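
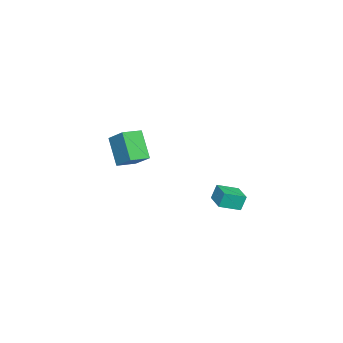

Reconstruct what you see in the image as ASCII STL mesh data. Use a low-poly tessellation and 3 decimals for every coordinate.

solid 
facet normal -0.819 0.567 -0.094
outer loop
vertex -0.737 -4.432 -0.682
vertex 0.03 -3.164 0.286
vertex 0.093 -3.536 -2.512
endloop
endfacet
facet normal -0.433 -0.716 -0.547
outer loop
vertex 1.19 -4.296 -2.386
vertex -0.737 -4.432 -0.682
vertex 0.093 -3.536 -2.512
endloop
endfacet
facet normal -0.818 0.568 -0.094
outer loop
vertex 0.093 -3.536 -2.512
vertex 0.03 -3.164 0.286
vertex 0.861 -2.269 -1.543
endloop
endfacet
facet normal 0.378 0.407 -0.832
outer loop
vertex 0.861 -2.269 -1.543
vertex 1.19 -4.296 -2.386
vertex 0.093 -3.536 -2.512
endloop
endfacet
facet normal -0.377 -0.407 0.832
outer loop
vertex -0.737 -4.432 -0.682
vertex 1.127 -3.924 0.412
vertex 0.03 -3.164 0.286
endloop
endfacet
facet normal -0.433 -0.716 -0.547
outer loop
vertex 0.359 -5.191 -0.557
vertex -0.737 -4.432 -0.682
vertex 1.19 -4.296 -2.386
endloop
endfacet
facet normal -0.377 -0.408 0.832
outer loop
vertex 0.359 -5.191 -0.557
vertex 1.127 -3.924 0.412
vertex -0.737 -4.432 -0.682
endloop
endfacet
facet normal 0.433 0.716 0.547
outer loop
vertex 0.03 -3.164 0.286
vertex 1.127 -3.924 0.412
vertex 0.861 -2.269 -1.543
endloop
endfacet
facet normal 0.377 0.407 -0.832
outer loop
vertex 1.957 -3.028 -1.418
vertex 1.19 -4.296 -2.386
vertex 0.861 -2.269 -1.543
endloop
endfacet
facet normal 0.433 0.716 0.547
outer loop
vertex 0.861 -2.269 -1.543
vertex 1.127 -3.924 0.412
vertex 1.957 -3.028 -1.418
endloop
endfacet
facet normal 0.818 -0.567 0.094
outer loop
vertex 1.957 -3.028 -1.418
vertex 0.359 -5.191 -0.557
vertex 1.19 -4.296 -2.386
endloop
endfacet
facet normal 0.818 -0.567 0.093
outer loop
vertex 1.127 -3.924 0.412
vertex 0.359 -5.191 -0.557
vertex 1.957 -3.028 -1.418
endloop
endfacet
facet normal -0.787 -0.616 0.013
outer loop
vertex 2.427 2.627 -2.278
vertex 1.609 3.662 -2.715
vertex 2.622 2.356 -3.284
endloop
endfacet
facet normal 0.588 -0.745 0.315
outer loop
vertex 3.851 3.318 -3.305
vertex 2.427 2.627 -2.278
vertex 2.622 2.356 -3.284
endloop
endfacet
facet normal -0.788 -0.616 0.012
outer loop
vertex 2.622 2.356 -3.284
vertex 1.609 3.662 -2.715
vertex 1.805 3.392 -3.722
endloop
endfacet
facet normal 0.184 -0.256 -0.949
outer loop
vertex 1.805 3.392 -3.722
vertex 3.851 3.318 -3.305
vertex 2.622 2.356 -3.284
endloop
endfacet
facet normal -0.184 0.256 0.949
outer loop
vertex 2.427 2.627 -2.278
vertex 2.838 4.624 -2.736
vertex 1.609 3.662 -2.715
endloop
endfacet
facet normal 0.588 -0.745 0.314
outer loop
vertex 3.655 3.588 -2.298
vertex 2.427 2.627 -2.278
vertex 3.851 3.318 -3.305
endloop
endfacet
facet normal -0.185 0.256 0.949
outer loop
vertex 3.655 3.588 -2.298
vertex 2.838 4.624 -2.736
vertex 2.427 2.627 -2.278
endloop
endfacet
facet normal -0.588 0.745 -0.314
outer loop
vertex 1.609 3.662 -2.715
vertex 2.838 4.624 -2.736
vertex 1.805 3.392 -3.722
endloop
endfacet
facet normal 0.184 -0.255 -0.949
outer loop
vertex 3.033 4.353 -3.742
vertex 3.851 3.318 -3.305
vertex 1.805 3.392 -3.722
endloop
endfacet
facet normal -0.588 0.745 -0.315
outer loop
vertex 1.805 3.392 -3.722
vertex 2.838 4.624 -2.736
vertex 3.033 4.353 -3.742
endloop
endfacet
facet normal 0.787 0.617 -0.012
outer loop
vertex 3.033 4.353 -3.742
vertex 3.655 3.588 -2.298
vertex 3.851 3.318 -3.305
endloop
endfacet
facet normal 0.788 0.616 -0.013
outer loop
vertex 2.838 4.624 -2.736
vertex 3.655 3.588 -2.298
vertex 3.033 4.353 -3.742
endloop
endfacet

endsolid


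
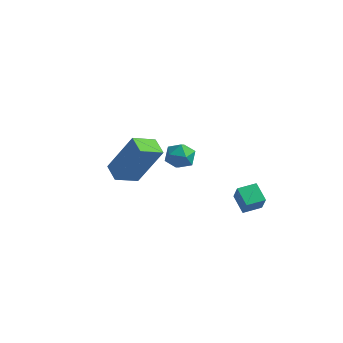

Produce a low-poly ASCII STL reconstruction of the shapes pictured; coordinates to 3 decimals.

solid 
facet normal -0.728 0.635 0.258
outer loop
vertex -3.142 -1.086 -0.029
vertex -2.524 -0.168 -0.544
vertex -4.158 -1.474 -1.941
endloop
endfacet
facet normal -0.507 -0.752 0.422
outer loop
vertex -3.496 -2.052 -2.176
vertex -3.142 -1.086 -0.029
vertex -4.158 -1.474 -1.941
endloop
endfacet
facet normal -0.728 0.635 0.258
outer loop
vertex -4.158 -1.474 -1.941
vertex -2.524 -0.168 -0.544
vertex -3.541 -0.557 -2.456
endloop
endfacet
facet normal -0.463 -0.177 -0.869
outer loop
vertex -3.541 -0.557 -2.456
vertex -3.496 -2.052 -2.176
vertex -4.158 -1.474 -1.941
endloop
endfacet
facet normal 0.462 0.176 0.869
outer loop
vertex -3.142 -1.086 -0.029
vertex -1.862 -0.746 -0.779
vertex -2.524 -0.168 -0.544
endloop
endfacet
facet normal -0.505 -0.753 0.422
outer loop
vertex -2.479 -1.663 -0.264
vertex -3.142 -1.086 -0.029
vertex -3.496 -2.052 -2.176
endloop
endfacet
facet normal 0.462 0.177 0.869
outer loop
vertex -2.479 -1.663 -0.264
vertex -1.862 -0.746 -0.779
vertex -3.142 -1.086 -0.029
endloop
endfacet
facet normal 0.506 0.752 -0.422
outer loop
vertex -2.524 -0.168 -0.544
vertex -1.862 -0.746 -0.779
vertex -3.541 -0.557 -2.456
endloop
endfacet
facet normal -0.462 -0.177 -0.869
outer loop
vertex -2.878 -1.134 -2.691
vertex -3.496 -2.052 -2.176
vertex -3.541 -0.557 -2.456
endloop
endfacet
facet normal 0.506 0.753 -0.421
outer loop
vertex -3.541 -0.557 -2.456
vertex -1.862 -0.746 -0.779
vertex -2.878 -1.134 -2.691
endloop
endfacet
facet normal 0.728 -0.635 -0.258
outer loop
vertex -2.878 -1.134 -2.691
vertex -2.479 -1.663 -0.264
vertex -3.496 -2.052 -2.176
endloop
endfacet
facet normal 0.728 -0.635 -0.258
outer loop
vertex -1.862 -0.746 -0.779
vertex -2.479 -1.663 -0.264
vertex -2.878 -1.134 -2.691
endloop
endfacet
facet normal -0.719 0.680 0.141
outer loop
vertex -0.152 -3.22 1.339
vertex -0.289 -3.494 1.962
vertex 0.18 -2.986 1.902
endloop
endfacet
facet normal -0.201 0.941 -0.273
outer loop
vertex -0.152 -3.22 1.339
vertex 0.18 -2.986 1.902
vertex 0.527 -3.084 1.309
endloop
endfacet
facet normal -0.141 0.517 -0.844
outer loop
vertex -0.152 -3.22 1.339
vertex 0.527 -3.084 1.309
vertex 0.273 -3.653 1.003
endloop
endfacet
facet normal -0.624 -0.006 -0.782
outer loop
vertex -0.152 -3.22 1.339
vertex 0.273 -3.653 1.003
vertex -0.231 -3.906 1.407
endloop
endfacet
facet normal -0.980 0.096 -0.173
outer loop
vertex -0.152 -3.22 1.339
vertex -0.231 -3.906 1.407
vertex -0.289 -3.494 1.962
endloop
endfacet
facet normal 0.412 0.907 0.091
outer loop
vertex 0.527 -3.084 1.309
vertex 0.18 -2.986 1.902
vertex 0.811 -3.274 1.913
endloop
endfacet
facet normal -0.428 0.485 0.763
outer loop
vertex 0.18 -2.986 1.902
vertex -0.289 -3.494 1.962
vertex 0.307 -3.527 2.317
endloop
endfacet
facet normal -0.850 -0.462 0.254
outer loop
vertex -0.289 -3.494 1.962
vertex -0.231 -3.906 1.407
vertex 0.053 -4.096 2.011
endloop
endfacet
facet normal -0.273 -0.625 -0.731
outer loop
vertex -0.231 -3.906 1.407
vertex 0.273 -3.653 1.003
vertex 0.4 -4.194 1.418
endloop
endfacet
facet normal 0.508 0.221 -0.832
outer loop
vertex 0.273 -3.653 1.003
vertex 0.527 -3.084 1.309
vertex 0.869 -3.686 1.358
endloop
endfacet
facet normal 0.624 0.006 0.782
outer loop
vertex 0.732 -3.96 1.981
vertex 0.811 -3.274 1.913
vertex 0.307 -3.527 2.317
endloop
endfacet
facet normal 0.141 -0.517 0.844
outer loop
vertex 0.732 -3.96 1.981
vertex 0.307 -3.527 2.317
vertex 0.053 -4.096 2.011
endloop
endfacet
facet normal 0.201 -0.941 0.273
outer loop
vertex 0.732 -3.96 1.981
vertex 0.053 -4.096 2.011
vertex 0.4 -4.194 1.418
endloop
endfacet
facet normal 0.719 -0.680 -0.141
outer loop
vertex 0.732 -3.96 1.981
vertex 0.4 -4.194 1.418
vertex 0.869 -3.686 1.358
endloop
endfacet
facet normal 0.980 -0.096 0.173
outer loop
vertex 0.732 -3.96 1.981
vertex 0.869 -3.686 1.358
vertex 0.811 -3.274 1.913
endloop
endfacet
facet normal 0.273 0.625 0.731
outer loop
vertex 0.307 -3.527 2.317
vertex 0.811 -3.274 1.913
vertex 0.18 -2.986 1.902
endloop
endfacet
facet normal -0.508 -0.221 0.832
outer loop
vertex 0.053 -4.096 2.011
vertex 0.307 -3.527 2.317
vertex -0.289 -3.494 1.962
endloop
endfacet
facet normal -0.412 -0.907 -0.091
outer loop
vertex 0.4 -4.194 1.418
vertex 0.053 -4.096 2.011
vertex -0.231 -3.906 1.407
endloop
endfacet
facet normal 0.428 -0.485 -0.763
outer loop
vertex 0.869 -3.686 1.358
vertex 0.4 -4.194 1.418
vertex 0.273 -3.653 1.003
endloop
endfacet
facet normal 0.850 0.462 -0.254
outer loop
vertex 0.811 -3.274 1.913
vertex 0.869 -3.686 1.358
vertex 0.527 -3.084 1.309
endloop
endfacet
facet normal -0.653 -0.754 -0.070
outer loop
vertex 2.167 -1.176 -2.483
vertex 1.5 -0.641 -2.026
vertex 1.86 -0.831 -3.336
endloop
endfacet
facet normal 0.689 -0.551 -0.471
outer loop
vertex 2.44 -0.159 -3.274
vertex 2.167 -1.176 -2.483
vertex 1.86 -0.831 -3.336
endloop
endfacet
facet normal -0.652 -0.755 -0.070
outer loop
vertex 1.86 -0.831 -3.336
vertex 1.5 -0.641 -2.026
vertex 1.192 -0.296 -2.879
endloop
endfacet
facet normal -0.317 0.355 -0.879
outer loop
vertex 1.192 -0.296 -2.879
vertex 2.44 -0.159 -3.274
vertex 1.86 -0.831 -3.336
endloop
endfacet
facet normal 0.318 -0.355 0.879
outer loop
vertex 2.167 -1.176 -2.483
vertex 2.08 0.031 -1.964
vertex 1.5 -0.641 -2.026
endloop
endfacet
facet normal 0.688 -0.551 -0.472
outer loop
vertex 2.748 -0.504 -2.421
vertex 2.167 -1.176 -2.483
vertex 2.44 -0.159 -3.274
endloop
endfacet
facet normal 0.317 -0.355 0.879
outer loop
vertex 2.748 -0.504 -2.421
vertex 2.08 0.031 -1.964
vertex 2.167 -1.176 -2.483
endloop
endfacet
facet normal -0.689 0.551 0.471
outer loop
vertex 1.5 -0.641 -2.026
vertex 2.08 0.031 -1.964
vertex 1.192 -0.296 -2.879
endloop
endfacet
facet normal -0.317 0.355 -0.879
outer loop
vertex 1.773 0.376 -2.817
vertex 2.44 -0.159 -3.274
vertex 1.192 -0.296 -2.879
endloop
endfacet
facet normal -0.688 0.552 0.471
outer loop
vertex 1.192 -0.296 -2.879
vertex 2.08 0.031 -1.964
vertex 1.773 0.376 -2.817
endloop
endfacet
facet normal 0.653 0.754 0.069
outer loop
vertex 1.773 0.376 -2.817
vertex 2.748 -0.504 -2.421
vertex 2.44 -0.159 -3.274
endloop
endfacet
facet normal 0.652 0.755 0.070
outer loop
vertex 2.08 0.031 -1.964
vertex 2.748 -0.504 -2.421
vertex 1.773 0.376 -2.817
endloop
endfacet

endsolid


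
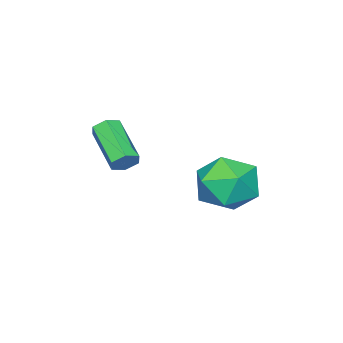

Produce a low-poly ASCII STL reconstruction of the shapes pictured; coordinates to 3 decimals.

solid 
facet normal -0.060 0.423 0.904
outer loop
vertex -1.712 -0.039 0.342
vertex -1.006 -0.885 0.785
vertex -0.534 0.114 0.349
endloop
endfacet
facet normal -0.121 0.913 0.389
outer loop
vertex -1.712 -0.039 0.342
vertex -0.534 0.114 0.349
vertex -1.17 0.435 -0.603
endloop
endfacet
facet normal -0.678 0.735 -0.020
outer loop
vertex -1.712 -0.039 0.342
vertex -1.17 0.435 -0.603
vertex -2.034 -0.366 -0.754
endloop
endfacet
facet normal -0.961 0.135 0.242
outer loop
vertex -1.712 -0.039 0.342
vertex -2.034 -0.366 -0.754
vertex -1.933 -1.182 0.103
endloop
endfacet
facet normal -0.580 -0.058 0.813
outer loop
vertex -1.712 -0.039 0.342
vertex -1.933 -1.182 0.103
vertex -1.006 -0.885 0.785
endloop
endfacet
facet normal 0.467 0.884 -0.014
outer loop
vertex -1.17 0.435 -0.603
vertex -0.534 0.114 0.349
vertex -0.127 -0.118 -0.743
endloop
endfacet
facet normal 0.566 0.090 0.820
outer loop
vertex -0.534 0.114 0.349
vertex -1.006 -0.885 0.785
vertex -0.026 -0.934 0.114
endloop
endfacet
facet normal -0.274 -0.688 0.672
outer loop
vertex -1.006 -0.885 0.785
vertex -1.933 -1.182 0.103
vertex -0.89 -1.735 -0.037
endloop
endfacet
facet normal -0.892 -0.376 -0.253
outer loop
vertex -1.933 -1.182 0.103
vertex -2.034 -0.366 -0.754
vertex -1.526 -1.414 -0.989
endloop
endfacet
facet normal -0.434 0.595 -0.677
outer loop
vertex -2.034 -0.366 -0.754
vertex -1.17 0.435 -0.603
vertex -1.054 -0.415 -1.425
endloop
endfacet
facet normal 0.961 -0.135 -0.242
outer loop
vertex -0.348 -1.261 -0.982
vertex -0.127 -0.118 -0.743
vertex -0.026 -0.934 0.114
endloop
endfacet
facet normal 0.678 -0.735 0.020
outer loop
vertex -0.348 -1.261 -0.982
vertex -0.026 -0.934 0.114
vertex -0.89 -1.735 -0.037
endloop
endfacet
facet normal 0.121 -0.913 -0.389
outer loop
vertex -0.348 -1.261 -0.982
vertex -0.89 -1.735 -0.037
vertex -1.526 -1.414 -0.989
endloop
endfacet
facet normal 0.060 -0.423 -0.904
outer loop
vertex -0.348 -1.261 -0.982
vertex -1.526 -1.414 -0.989
vertex -1.054 -0.415 -1.425
endloop
endfacet
facet normal 0.580 0.058 -0.813
outer loop
vertex -0.348 -1.261 -0.982
vertex -1.054 -0.415 -1.425
vertex -0.127 -0.118 -0.743
endloop
endfacet
facet normal 0.892 0.376 0.253
outer loop
vertex -0.026 -0.934 0.114
vertex -0.127 -0.118 -0.743
vertex -0.534 0.114 0.349
endloop
endfacet
facet normal 0.434 -0.595 0.677
outer loop
vertex -0.89 -1.735 -0.037
vertex -0.026 -0.934 0.114
vertex -1.006 -0.885 0.785
endloop
endfacet
facet normal -0.467 -0.884 0.014
outer loop
vertex -1.526 -1.414 -0.989
vertex -0.89 -1.735 -0.037
vertex -1.933 -1.182 0.103
endloop
endfacet
facet normal -0.566 -0.090 -0.820
outer loop
vertex -1.054 -0.415 -1.425
vertex -1.526 -1.414 -0.989
vertex -2.034 -0.366 -0.754
endloop
endfacet
facet normal 0.274 0.688 -0.672
outer loop
vertex -0.127 -0.118 -0.743
vertex -1.054 -0.415 -1.425
vertex -1.17 0.435 -0.603
endloop
endfacet
facet normal 0.418 0.762 -0.494
outer loop
vertex 3.09 -1.922 1.884
vertex 2.638 -1.768 1.739
vertex 2.834 -1.599 2.166
endloop
endfacet
facet normal 0.750 0.016 0.662
outer loop
vertex 3.09 -1.922 1.884
vertex 2.834 -1.599 2.166
vertex 2.375 -3.227 2.726
endloop
endfacet
facet normal 0.750 0.016 0.661
outer loop
vertex 2.375 -3.227 2.726
vertex 2.834 -1.599 2.166
vertex 2.119 -2.904 3.009
endloop
endfacet
facet normal -0.419 -0.763 0.492
outer loop
vertex 2.375 -3.227 2.726
vertex 2.119 -2.904 3.009
vertex 1.922 -3.072 2.581
endloop
endfacet
facet normal 0.416 0.764 -0.493
outer loop
vertex 2.834 -1.599 2.166
vertex 2.638 -1.768 1.739
vertex 2.381 -1.445 2.022
endloop
endfacet
facet normal -0.068 0.567 0.821
outer loop
vertex 2.834 -1.599 2.166
vertex 2.381 -1.445 2.022
vertex 2.119 -2.904 3.009
endloop
endfacet
facet normal -0.069 0.567 0.821
outer loop
vertex 2.119 -2.904 3.009
vertex 2.381 -1.445 2.022
vertex 1.666 -2.749 2.864
endloop
endfacet
facet normal -0.419 -0.763 0.492
outer loop
vertex 2.119 -2.904 3.009
vertex 1.666 -2.749 2.864
vertex 1.922 -3.072 2.581
endloop
endfacet
facet normal 0.419 0.764 -0.491
outer loop
vertex 2.381 -1.445 2.022
vertex 2.638 -1.768 1.739
vertex 2.185 -1.613 1.594
endloop
endfacet
facet normal -0.819 0.551 0.159
outer loop
vertex 2.381 -1.445 2.022
vertex 2.185 -1.613 1.594
vertex 1.666 -2.749 2.864
endloop
endfacet
facet normal -0.820 0.551 0.158
outer loop
vertex 1.666 -2.749 2.864
vertex 2.185 -1.613 1.594
vertex 1.47 -2.918 2.436
endloop
endfacet
facet normal -0.418 -0.763 0.493
outer loop
vertex 1.666 -2.749 2.864
vertex 1.47 -2.918 2.436
vertex 1.922 -3.072 2.581
endloop
endfacet
facet normal 0.419 0.763 -0.492
outer loop
vertex 2.185 -1.613 1.594
vertex 2.638 -1.768 1.739
vertex 2.441 -1.936 1.311
endloop
endfacet
facet normal -0.750 -0.015 -0.661
outer loop
vertex 2.185 -1.613 1.594
vertex 2.441 -1.936 1.311
vertex 1.47 -2.918 2.436
endloop
endfacet
facet normal -0.750 -0.017 -0.662
outer loop
vertex 1.47 -2.918 2.436
vertex 2.441 -1.936 1.311
vertex 1.726 -3.241 2.154
endloop
endfacet
facet normal -0.418 -0.762 0.494
outer loop
vertex 1.47 -2.918 2.436
vertex 1.726 -3.241 2.154
vertex 1.922 -3.072 2.581
endloop
endfacet
facet normal 0.419 0.763 -0.492
outer loop
vertex 2.441 -1.936 1.311
vertex 2.638 -1.768 1.739
vertex 2.894 -2.091 1.456
endloop
endfacet
facet normal 0.068 -0.568 -0.821
outer loop
vertex 2.441 -1.936 1.311
vertex 2.894 -2.091 1.456
vertex 1.726 -3.241 2.154
endloop
endfacet
facet normal 0.068 -0.567 -0.821
outer loop
vertex 1.726 -3.241 2.154
vertex 2.894 -2.091 1.456
vertex 2.179 -3.395 2.298
endloop
endfacet
facet normal -0.416 -0.764 0.493
outer loop
vertex 1.726 -3.241 2.154
vertex 2.179 -3.395 2.298
vertex 1.922 -3.072 2.581
endloop
endfacet
facet normal 0.418 0.763 -0.493
outer loop
vertex 2.894 -2.091 1.456
vertex 2.638 -1.768 1.739
vertex 3.09 -1.922 1.884
endloop
endfacet
facet normal 0.819 -0.551 -0.158
outer loop
vertex 2.894 -2.091 1.456
vertex 3.09 -1.922 1.884
vertex 2.179 -3.395 2.298
endloop
endfacet
facet normal 0.819 -0.551 -0.159
outer loop
vertex 2.179 -3.395 2.298
vertex 3.09 -1.922 1.884
vertex 2.375 -3.227 2.726
endloop
endfacet
facet normal -0.419 -0.764 0.491
outer loop
vertex 2.179 -3.395 2.298
vertex 2.375 -3.227 2.726
vertex 1.922 -3.072 2.581
endloop
endfacet

endsolid


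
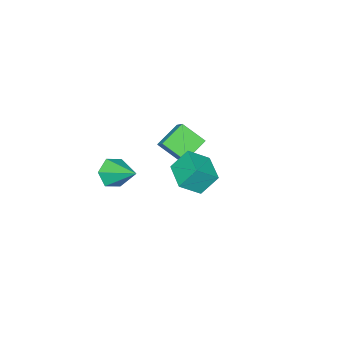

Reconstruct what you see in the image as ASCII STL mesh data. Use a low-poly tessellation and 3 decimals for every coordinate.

solid 
facet normal -0.566 -0.819 0.093
outer loop
vertex 1.239 -0.12 -0.105
vertex 0.496 0.54 1.188
vertex 0.12 0.543 -1.087
endloop
endfacet
facet normal 0.456 -0.405 -0.793
outer loop
vertex 1.224 2.14 -1.268
vertex 1.239 -0.12 -0.105
vertex 0.12 0.543 -1.087
endloop
endfacet
facet normal -0.566 -0.819 0.093
outer loop
vertex 0.12 0.543 -1.087
vertex 0.496 0.54 1.188
vertex -0.623 1.203 0.206
endloop
endfacet
facet normal -0.687 0.407 -0.602
outer loop
vertex -0.623 1.203 0.206
vertex 1.224 2.14 -1.268
vertex 0.12 0.543 -1.087
endloop
endfacet
facet normal 0.687 -0.407 0.602
outer loop
vertex 1.239 -0.12 -0.105
vertex 1.6 2.137 1.007
vertex 0.496 0.54 1.188
endloop
endfacet
facet normal 0.456 -0.405 -0.793
outer loop
vertex 2.343 1.477 -0.286
vertex 1.239 -0.12 -0.105
vertex 1.224 2.14 -1.268
endloop
endfacet
facet normal 0.687 -0.407 0.602
outer loop
vertex 2.343 1.477 -0.286
vertex 1.6 2.137 1.007
vertex 1.239 -0.12 -0.105
endloop
endfacet
facet normal -0.456 0.405 0.793
outer loop
vertex 0.496 0.54 1.188
vertex 1.6 2.137 1.007
vertex -0.623 1.203 0.206
endloop
endfacet
facet normal -0.687 0.407 -0.602
outer loop
vertex 0.481 2.8 0.025
vertex 1.224 2.14 -1.268
vertex -0.623 1.203 0.206
endloop
endfacet
facet normal -0.456 0.405 0.793
outer loop
vertex -0.623 1.203 0.206
vertex 1.6 2.137 1.007
vertex 0.481 2.8 0.025
endloop
endfacet
facet normal 0.566 0.819 -0.093
outer loop
vertex 0.481 2.8 0.025
vertex 2.343 1.477 -0.286
vertex 1.224 2.14 -1.268
endloop
endfacet
facet normal 0.566 0.819 -0.093
outer loop
vertex 1.6 2.137 1.007
vertex 2.343 1.477 -0.286
vertex 0.481 2.8 0.025
endloop
endfacet
facet normal -0.882 0.064 0.468
outer loop
vertex -4.109 -3.848 -1.481
vertex -4.612 -2.44 -2.621
vertex -4.622 -4.719 -2.33
endloop
endfacet
facet normal 0.268 -0.749 0.606
outer loop
vertex -2.948 -4.84 -3.219
vertex -4.109 -3.848 -1.481
vertex -4.622 -4.719 -2.33
endloop
endfacet
facet normal -0.881 0.064 0.468
outer loop
vertex -4.622 -4.719 -2.33
vertex -4.612 -2.44 -2.621
vertex -5.126 -3.311 -3.47
endloop
endfacet
facet normal -0.389 -0.660 -0.643
outer loop
vertex -5.126 -3.311 -3.47
vertex -2.948 -4.84 -3.219
vertex -4.622 -4.719 -2.33
endloop
endfacet
facet normal 0.389 0.660 0.643
outer loop
vertex -4.109 -3.848 -1.481
vertex -2.938 -2.561 -3.51
vertex -4.612 -2.44 -2.621
endloop
endfacet
facet normal 0.268 -0.749 0.606
outer loop
vertex -2.434 -3.969 -2.37
vertex -4.109 -3.848 -1.481
vertex -2.948 -4.84 -3.219
endloop
endfacet
facet normal 0.389 0.660 0.643
outer loop
vertex -2.434 -3.969 -2.37
vertex -2.938 -2.561 -3.51
vertex -4.109 -3.848 -1.481
endloop
endfacet
facet normal -0.268 0.749 -0.606
outer loop
vertex -4.612 -2.44 -2.621
vertex -2.938 -2.561 -3.51
vertex -5.126 -3.311 -3.47
endloop
endfacet
facet normal -0.389 -0.660 -0.643
outer loop
vertex -3.451 -3.432 -4.359
vertex -2.948 -4.84 -3.219
vertex -5.126 -3.311 -3.47
endloop
endfacet
facet normal -0.268 0.749 -0.606
outer loop
vertex -5.126 -3.311 -3.47
vertex -2.938 -2.561 -3.51
vertex -3.451 -3.432 -4.359
endloop
endfacet
facet normal 0.881 -0.064 -0.468
outer loop
vertex -3.451 -3.432 -4.359
vertex -2.434 -3.969 -2.37
vertex -2.948 -4.84 -3.219
endloop
endfacet
facet normal 0.882 -0.063 -0.468
outer loop
vertex -2.938 -2.561 -3.51
vertex -2.434 -3.969 -2.37
vertex -3.451 -3.432 -4.359
endloop
endfacet
facet normal -0.065 -0.874 -0.481
outer loop
vertex 4.556 -2.613 0.107
vertex 3.63 -2.304 -0.329
vertex 4.552 -2.097 -0.831
endloop
endfacet
facet normal 0.943 0.294 0.158
outer loop
vertex 4.556 -2.613 0.107
vertex 4.552 -2.097 -0.831
vertex 3.77 -0.416 0.709
endloop
endfacet
facet normal -0.065 -0.874 -0.481
outer loop
vertex 4.552 -2.097 -0.831
vertex 3.63 -2.304 -0.329
vertex 3.625 -1.788 -1.267
endloop
endfacet
facet normal 0.481 0.703 -0.524
outer loop
vertex 4.552 -2.097 -0.831
vertex 3.625 -1.788 -1.267
vertex 3.77 -0.416 0.709
endloop
endfacet
facet normal -0.065 -0.874 -0.481
outer loop
vertex 3.625 -1.788 -1.267
vertex 3.63 -2.304 -0.329
vertex 2.703 -1.995 -0.766
endloop
endfacet
facet normal -0.436 0.754 -0.491
outer loop
vertex 3.625 -1.788 -1.267
vertex 2.703 -1.995 -0.766
vertex 3.77 -0.416 0.709
endloop
endfacet
facet normal -0.065 -0.874 -0.481
outer loop
vertex 2.703 -1.995 -0.766
vertex 3.63 -2.304 -0.329
vertex 2.707 -2.511 0.172
endloop
endfacet
facet normal -0.891 0.396 0.221
outer loop
vertex 2.703 -1.995 -0.766
vertex 2.707 -2.511 0.172
vertex 3.77 -0.416 0.709
endloop
endfacet
facet normal -0.065 -0.874 -0.481
outer loop
vertex 2.707 -2.511 0.172
vertex 3.63 -2.304 -0.329
vertex 3.634 -2.82 0.608
endloop
endfacet
facet normal -0.429 -0.014 0.903
outer loop
vertex 2.707 -2.511 0.172
vertex 3.634 -2.82 0.608
vertex 3.77 -0.416 0.709
endloop
endfacet
facet normal -0.065 -0.874 -0.481
outer loop
vertex 3.634 -2.82 0.608
vertex 3.63 -2.304 -0.329
vertex 4.556 -2.613 0.107
endloop
endfacet
facet normal 0.488 -0.064 0.871
outer loop
vertex 3.634 -2.82 0.608
vertex 4.556 -2.613 0.107
vertex 3.77 -0.416 0.709
endloop
endfacet

endsolid


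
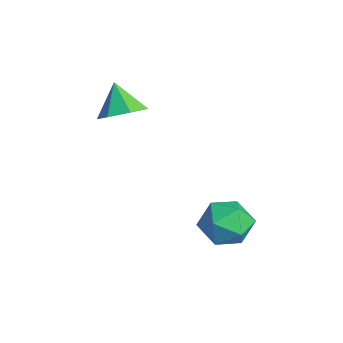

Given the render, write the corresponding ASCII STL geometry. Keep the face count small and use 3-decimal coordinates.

solid 
facet normal 0.585 0.068 -0.808
outer loop
vertex 0.983 -0.703 3.87
vertex 0.658 -1.255 3.588
vertex 0.497 -0.576 3.529
endloop
endfacet
facet normal -0.197 0.793 0.576
outer loop
vertex 0.983 -0.703 3.87
vertex 0.497 -0.576 3.529
vertex 0.062 -1.325 4.412
endloop
endfacet
facet normal 0.585 0.069 -0.808
outer loop
vertex 0.497 -0.576 3.529
vertex 0.658 -1.255 3.588
vertex 0.132 -0.961 3.232
endloop
endfacet
facet normal -0.772 0.619 0.145
outer loop
vertex 0.497 -0.576 3.529
vertex 0.132 -0.961 3.232
vertex 0.062 -1.325 4.412
endloop
endfacet
facet normal 0.585 0.069 -0.808
outer loop
vertex 0.132 -0.961 3.232
vertex 0.658 -1.255 3.588
vertex 0.163 -1.567 3.203
endloop
endfacet
facet normal -0.996 -0.047 -0.074
outer loop
vertex 0.132 -0.961 3.232
vertex 0.163 -1.567 3.203
vertex 0.062 -1.325 4.412
endloop
endfacet
facet normal 0.585 0.070 -0.808
outer loop
vertex 0.163 -1.567 3.203
vertex 0.658 -1.255 3.588
vertex 0.568 -1.938 3.464
endloop
endfacet
facet normal -0.702 -0.708 0.083
outer loop
vertex 0.163 -1.567 3.203
vertex 0.568 -1.938 3.464
vertex 0.062 -1.325 4.412
endloop
endfacet
facet normal 0.585 0.070 -0.808
outer loop
vertex 0.568 -1.938 3.464
vertex 0.658 -1.255 3.588
vertex 1.04 -1.794 3.818
endloop
endfacet
facet normal -0.111 -0.860 0.497
outer loop
vertex 0.568 -1.938 3.464
vertex 1.04 -1.794 3.818
vertex 0.062 -1.325 4.412
endloop
endfacet
facet normal 0.585 0.069 -0.808
outer loop
vertex 1.04 -1.794 3.818
vertex 0.658 -1.255 3.588
vertex 1.225 -1.245 3.999
endloop
endfacet
facet normal 0.331 -0.394 0.857
outer loop
vertex 1.04 -1.794 3.818
vertex 1.225 -1.245 3.999
vertex 0.062 -1.325 4.412
endloop
endfacet
facet normal 0.585 0.069 -0.808
outer loop
vertex 1.225 -1.245 3.999
vertex 0.658 -1.255 3.588
vertex 0.983 -0.703 3.87
endloop
endfacet
facet normal 0.293 0.343 0.892
outer loop
vertex 1.225 -1.245 3.999
vertex 0.983 -0.703 3.87
vertex 0.062 -1.325 4.412
endloop
endfacet
facet normal -0.305 0.216 0.928
outer loop
vertex 2.892 1.05 1.227
vertex 3.017 0.302 1.442
vertex 3.596 0.833 1.509
endloop
endfacet
facet normal -0.007 0.785 0.620
outer loop
vertex 2.892 1.05 1.227
vertex 3.596 0.833 1.509
vertex 3.552 1.321 0.891
endloop
endfacet
facet normal -0.370 0.929 0.022
outer loop
vertex 2.892 1.05 1.227
vertex 3.552 1.321 0.891
vertex 2.946 1.09 0.441
endloop
endfacet
facet normal -0.893 0.448 -0.039
outer loop
vertex 2.892 1.05 1.227
vertex 2.946 1.09 0.441
vertex 2.615 0.46 0.782
endloop
endfacet
facet normal -0.853 0.007 0.521
outer loop
vertex 2.892 1.05 1.227
vertex 2.615 0.46 0.782
vertex 3.017 0.302 1.442
endloop
endfacet
facet normal 0.661 0.611 0.436
outer loop
vertex 3.552 1.321 0.891
vertex 3.596 0.833 1.509
vertex 4.085 0.74 0.898
endloop
endfacet
facet normal 0.176 -0.310 0.934
outer loop
vertex 3.596 0.833 1.509
vertex 3.017 0.302 1.442
vertex 3.754 0.11 1.239
endloop
endfacet
facet normal -0.710 -0.648 0.277
outer loop
vertex 3.017 0.302 1.442
vertex 2.615 0.46 0.782
vertex 3.148 -0.121 0.789
endloop
endfacet
facet normal -0.774 0.066 -0.630
outer loop
vertex 2.615 0.46 0.782
vertex 2.946 1.09 0.441
vertex 3.104 0.367 0.171
endloop
endfacet
facet normal 0.073 0.844 -0.532
outer loop
vertex 2.946 1.09 0.441
vertex 3.552 1.321 0.891
vertex 3.683 0.898 0.238
endloop
endfacet
facet normal 0.893 -0.448 0.039
outer loop
vertex 3.808 0.15 0.453
vertex 4.085 0.74 0.898
vertex 3.754 0.11 1.239
endloop
endfacet
facet normal 0.370 -0.929 -0.022
outer loop
vertex 3.808 0.15 0.453
vertex 3.754 0.11 1.239
vertex 3.148 -0.121 0.789
endloop
endfacet
facet normal 0.007 -0.785 -0.620
outer loop
vertex 3.808 0.15 0.453
vertex 3.148 -0.121 0.789
vertex 3.104 0.367 0.171
endloop
endfacet
facet normal 0.305 -0.216 -0.928
outer loop
vertex 3.808 0.15 0.453
vertex 3.104 0.367 0.171
vertex 3.683 0.898 0.238
endloop
endfacet
facet normal 0.853 -0.007 -0.521
outer loop
vertex 3.808 0.15 0.453
vertex 3.683 0.898 0.238
vertex 4.085 0.74 0.898
endloop
endfacet
facet normal 0.774 -0.066 0.630
outer loop
vertex 3.754 0.11 1.239
vertex 4.085 0.74 0.898
vertex 3.596 0.833 1.509
endloop
endfacet
facet normal -0.073 -0.844 0.532
outer loop
vertex 3.148 -0.121 0.789
vertex 3.754 0.11 1.239
vertex 3.017 0.302 1.442
endloop
endfacet
facet normal -0.661 -0.611 -0.436
outer loop
vertex 3.104 0.367 0.171
vertex 3.148 -0.121 0.789
vertex 2.615 0.46 0.782
endloop
endfacet
facet normal -0.176 0.310 -0.934
outer loop
vertex 3.683 0.898 0.238
vertex 3.104 0.367 0.171
vertex 2.946 1.09 0.441
endloop
endfacet
facet normal 0.710 0.648 -0.277
outer loop
vertex 4.085 0.74 0.898
vertex 3.683 0.898 0.238
vertex 3.552 1.321 0.891
endloop
endfacet

endsolid


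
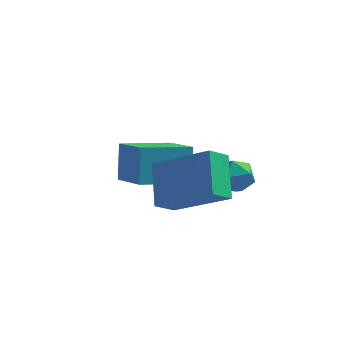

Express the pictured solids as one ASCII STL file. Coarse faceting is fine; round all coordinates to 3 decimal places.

solid 
facet normal -0.621 0.084 0.780
outer loop
vertex 1.914 0.328 -0.931
vertex 1.725 -0.346 -1.009
vertex 2.269 -0.178 -0.594
endloop
endfacet
facet normal -0.062 0.523 0.850
outer loop
vertex 1.914 0.328 -0.931
vertex 2.269 -0.178 -0.594
vertex 2.618 0.354 -0.896
endloop
endfacet
facet normal -0.050 0.957 0.285
outer loop
vertex 1.914 0.328 -0.931
vertex 2.618 0.354 -0.896
vertex 2.289 0.516 -1.498
endloop
endfacet
facet normal -0.600 0.789 -0.135
outer loop
vertex 1.914 0.328 -0.931
vertex 2.289 0.516 -1.498
vertex 1.737 0.084 -1.568
endloop
endfacet
facet normal -0.954 0.248 0.170
outer loop
vertex 1.914 0.328 -0.931
vertex 1.737 0.084 -1.568
vertex 1.725 -0.346 -1.009
endloop
endfacet
facet normal 0.532 0.127 0.837
outer loop
vertex 2.618 0.354 -0.896
vertex 2.269 -0.178 -0.594
vertex 2.863 -0.304 -0.952
endloop
endfacet
facet normal -0.372 -0.582 0.723
outer loop
vertex 2.269 -0.178 -0.594
vertex 1.725 -0.346 -1.009
vertex 2.311 -0.736 -1.022
endloop
endfacet
facet normal -0.911 -0.317 -0.263
outer loop
vertex 1.725 -0.346 -1.009
vertex 1.737 0.084 -1.568
vertex 1.982 -0.574 -1.624
endloop
endfacet
facet normal -0.339 0.556 -0.759
outer loop
vertex 1.737 0.084 -1.568
vertex 2.289 0.516 -1.498
vertex 2.331 -0.042 -1.926
endloop
endfacet
facet normal 0.551 0.831 -0.078
outer loop
vertex 2.289 0.516 -1.498
vertex 2.618 0.354 -0.896
vertex 2.875 0.126 -1.511
endloop
endfacet
facet normal 0.600 -0.789 0.135
outer loop
vertex 2.686 -0.548 -1.589
vertex 2.863 -0.304 -0.952
vertex 2.311 -0.736 -1.022
endloop
endfacet
facet normal 0.050 -0.957 -0.285
outer loop
vertex 2.686 -0.548 -1.589
vertex 2.311 -0.736 -1.022
vertex 1.982 -0.574 -1.624
endloop
endfacet
facet normal 0.062 -0.523 -0.850
outer loop
vertex 2.686 -0.548 -1.589
vertex 1.982 -0.574 -1.624
vertex 2.331 -0.042 -1.926
endloop
endfacet
facet normal 0.621 -0.084 -0.780
outer loop
vertex 2.686 -0.548 -1.589
vertex 2.331 -0.042 -1.926
vertex 2.875 0.126 -1.511
endloop
endfacet
facet normal 0.954 -0.248 -0.170
outer loop
vertex 2.686 -0.548 -1.589
vertex 2.875 0.126 -1.511
vertex 2.863 -0.304 -0.952
endloop
endfacet
facet normal 0.339 -0.556 0.759
outer loop
vertex 2.311 -0.736 -1.022
vertex 2.863 -0.304 -0.952
vertex 2.269 -0.178 -0.594
endloop
endfacet
facet normal -0.551 -0.831 0.078
outer loop
vertex 1.982 -0.574 -1.624
vertex 2.311 -0.736 -1.022
vertex 1.725 -0.346 -1.009
endloop
endfacet
facet normal -0.532 -0.127 -0.837
outer loop
vertex 2.331 -0.042 -1.926
vertex 1.982 -0.574 -1.624
vertex 1.737 0.084 -1.568
endloop
endfacet
facet normal 0.372 0.582 -0.723
outer loop
vertex 2.875 0.126 -1.511
vertex 2.331 -0.042 -1.926
vertex 2.289 0.516 -1.498
endloop
endfacet
facet normal 0.911 0.317 0.263
outer loop
vertex 2.863 -0.304 -0.952
vertex 2.875 0.126 -1.511
vertex 2.618 0.354 -0.896
endloop
endfacet
facet normal -0.877 0.139 -0.461
outer loop
vertex 0.797 -2.663 -1.482
vertex 0.348 -1.654 -0.325
vertex 1.137 -1.999 -1.929
endloop
endfacet
facet normal 0.281 -0.631 -0.724
outer loop
vertex 2.952 -2.286 -0.975
vertex 0.797 -2.663 -1.482
vertex 1.137 -1.999 -1.929
endloop
endfacet
facet normal -0.876 0.140 -0.461
outer loop
vertex 1.137 -1.999 -1.929
vertex 0.348 -1.654 -0.325
vertex 0.689 -0.99 -0.772
endloop
endfacet
facet normal 0.391 0.763 -0.514
outer loop
vertex 0.689 -0.99 -0.772
vertex 2.952 -2.286 -0.975
vertex 1.137 -1.999 -1.929
endloop
endfacet
facet normal -0.391 -0.763 0.514
outer loop
vertex 0.797 -2.663 -1.482
vertex 2.163 -1.941 0.629
vertex 0.348 -1.654 -0.325
endloop
endfacet
facet normal 0.281 -0.631 -0.723
outer loop
vertex 2.611 -2.95 -0.528
vertex 0.797 -2.663 -1.482
vertex 2.952 -2.286 -0.975
endloop
endfacet
facet normal -0.391 -0.763 0.514
outer loop
vertex 2.611 -2.95 -0.528
vertex 2.163 -1.941 0.629
vertex 0.797 -2.663 -1.482
endloop
endfacet
facet normal -0.280 0.631 0.723
outer loop
vertex 0.348 -1.654 -0.325
vertex 2.163 -1.941 0.629
vertex 0.689 -0.99 -0.772
endloop
endfacet
facet normal 0.391 0.763 -0.514
outer loop
vertex 2.503 -1.277 0.182
vertex 2.952 -2.286 -0.975
vertex 0.689 -0.99 -0.772
endloop
endfacet
facet normal -0.281 0.631 0.723
outer loop
vertex 0.689 -0.99 -0.772
vertex 2.163 -1.941 0.629
vertex 2.503 -1.277 0.182
endloop
endfacet
facet normal 0.876 -0.139 0.461
outer loop
vertex 2.503 -1.277 0.182
vertex 2.611 -2.95 -0.528
vertex 2.952 -2.286 -0.975
endloop
endfacet
facet normal 0.877 -0.139 0.461
outer loop
vertex 2.163 -1.941 0.629
vertex 2.611 -2.95 -0.528
vertex 2.503 -1.277 0.182
endloop
endfacet
facet normal -0.718 -0.675 0.170
outer loop
vertex -0.54 -0.267 -0.502
vertex -1.642 0.782 -0.996
vertex -0.406 -0.735 -1.793
endloop
endfacet
facet normal 0.689 -0.656 0.309
outer loop
vertex 0.822 0.418 -2.084
vertex -0.54 -0.267 -0.502
vertex -0.406 -0.735 -1.793
endloop
endfacet
facet normal -0.718 -0.675 0.170
outer loop
vertex -0.406 -0.735 -1.793
vertex -1.642 0.782 -0.996
vertex -1.508 0.314 -2.287
endloop
endfacet
facet normal 0.097 -0.339 -0.936
outer loop
vertex -1.508 0.314 -2.287
vertex 0.822 0.418 -2.084
vertex -0.406 -0.735 -1.793
endloop
endfacet
facet normal -0.097 0.339 0.936
outer loop
vertex -0.54 -0.267 -0.502
vertex -0.414 1.935 -1.287
vertex -1.642 0.782 -0.996
endloop
endfacet
facet normal 0.689 -0.656 0.309
outer loop
vertex 0.688 0.886 -0.793
vertex -0.54 -0.267 -0.502
vertex 0.822 0.418 -2.084
endloop
endfacet
facet normal -0.097 0.339 0.936
outer loop
vertex 0.688 0.886 -0.793
vertex -0.414 1.935 -1.287
vertex -0.54 -0.267 -0.502
endloop
endfacet
facet normal -0.689 0.656 -0.309
outer loop
vertex -1.642 0.782 -0.996
vertex -0.414 1.935 -1.287
vertex -1.508 0.314 -2.287
endloop
endfacet
facet normal 0.097 -0.339 -0.936
outer loop
vertex -0.28 1.467 -2.578
vertex 0.822 0.418 -2.084
vertex -1.508 0.314 -2.287
endloop
endfacet
facet normal -0.689 0.656 -0.309
outer loop
vertex -1.508 0.314 -2.287
vertex -0.414 1.935 -1.287
vertex -0.28 1.467 -2.578
endloop
endfacet
facet normal 0.718 0.675 -0.170
outer loop
vertex -0.28 1.467 -2.578
vertex 0.688 0.886 -0.793
vertex 0.822 0.418 -2.084
endloop
endfacet
facet normal 0.718 0.675 -0.170
outer loop
vertex -0.414 1.935 -1.287
vertex 0.688 0.886 -0.793
vertex -0.28 1.467 -2.578
endloop
endfacet

endsolid


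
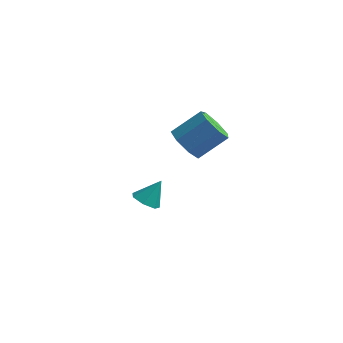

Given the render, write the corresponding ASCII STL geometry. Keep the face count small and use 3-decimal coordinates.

solid 
facet normal -0.631 -0.476 -0.612
outer loop
vertex 3.095 1.832 0.57
vertex 2.459 2.155 0.974
vertex 2.86 2.457 0.326
endloop
endfacet
facet normal 0.701 -0.015 -0.713
outer loop
vertex 3.095 1.832 0.57
vertex 2.86 2.457 0.326
vertex 4.036 2.541 1.481
endloop
endfacet
facet normal 0.701 -0.015 -0.713
outer loop
vertex 4.036 2.541 1.481
vertex 2.86 2.457 0.326
vertex 3.801 3.167 1.237
endloop
endfacet
facet normal 0.633 0.476 0.611
outer loop
vertex 4.036 2.541 1.481
vertex 3.801 3.167 1.237
vertex 3.401 2.865 1.886
endloop
endfacet
facet normal -0.631 -0.476 -0.612
outer loop
vertex 2.86 2.457 0.326
vertex 2.459 2.155 0.974
vertex 2.323 2.855 0.57
endloop
endfacet
facet normal 0.179 0.678 -0.713
outer loop
vertex 2.86 2.457 0.326
vertex 2.323 2.855 0.57
vertex 3.801 3.167 1.237
endloop
endfacet
facet normal 0.179 0.678 -0.713
outer loop
vertex 3.801 3.167 1.237
vertex 2.323 2.855 0.57
vertex 3.264 3.565 1.481
endloop
endfacet
facet normal 0.631 0.477 0.611
outer loop
vertex 3.801 3.167 1.237
vertex 3.264 3.565 1.481
vertex 3.401 2.865 1.886
endloop
endfacet
facet normal -0.632 -0.476 -0.612
outer loop
vertex 2.323 2.855 0.57
vertex 2.459 2.155 0.974
vertex 1.889 2.726 1.119
endloop
endfacet
facet normal -0.479 0.860 -0.176
outer loop
vertex 2.323 2.855 0.57
vertex 1.889 2.726 1.119
vertex 3.264 3.565 1.481
endloop
endfacet
facet normal -0.479 0.860 -0.176
outer loop
vertex 3.264 3.565 1.481
vertex 1.889 2.726 1.119
vertex 2.83 3.436 2.03
endloop
endfacet
facet normal 0.631 0.477 0.611
outer loop
vertex 3.264 3.565 1.481
vertex 2.83 3.436 2.03
vertex 3.401 2.865 1.886
endloop
endfacet
facet normal -0.632 -0.476 -0.612
outer loop
vertex 1.889 2.726 1.119
vertex 2.459 2.155 0.974
vertex 1.884 2.167 1.559
endloop
endfacet
facet normal -0.775 0.395 0.493
outer loop
vertex 1.889 2.726 1.119
vertex 1.884 2.167 1.559
vertex 2.83 3.436 2.03
endloop
endfacet
facet normal -0.775 0.394 0.494
outer loop
vertex 2.83 3.436 2.03
vertex 1.884 2.167 1.559
vertex 2.826 2.877 2.47
endloop
endfacet
facet normal 0.631 0.477 0.612
outer loop
vertex 2.83 3.436 2.03
vertex 2.826 2.877 2.47
vertex 3.401 2.865 1.886
endloop
endfacet
facet normal -0.632 -0.477 -0.611
outer loop
vertex 1.884 2.167 1.559
vertex 2.459 2.155 0.974
vertex 2.313 1.599 1.559
endloop
endfacet
facet normal -0.488 -0.368 0.791
outer loop
vertex 1.884 2.167 1.559
vertex 2.313 1.599 1.559
vertex 2.826 2.877 2.47
endloop
endfacet
facet normal -0.488 -0.368 0.791
outer loop
vertex 2.826 2.877 2.47
vertex 2.313 1.599 1.559
vertex 3.254 2.309 2.47
endloop
endfacet
facet normal 0.632 0.476 0.612
outer loop
vertex 2.826 2.877 2.47
vertex 3.254 2.309 2.47
vertex 3.401 2.865 1.886
endloop
endfacet
facet normal -0.632 -0.477 -0.611
outer loop
vertex 2.313 1.599 1.559
vertex 2.459 2.155 0.974
vertex 2.851 1.45 1.119
endloop
endfacet
facet normal 0.167 -0.854 0.493
outer loop
vertex 2.313 1.599 1.559
vertex 2.851 1.45 1.119
vertex 3.254 2.309 2.47
endloop
endfacet
facet normal 0.165 -0.854 0.494
outer loop
vertex 3.254 2.309 2.47
vertex 2.851 1.45 1.119
vertex 3.793 2.159 2.03
endloop
endfacet
facet normal 0.632 0.476 0.612
outer loop
vertex 3.254 2.309 2.47
vertex 3.793 2.159 2.03
vertex 3.401 2.865 1.886
endloop
endfacet
facet normal -0.631 -0.477 -0.612
outer loop
vertex 2.851 1.45 1.119
vertex 2.459 2.155 0.974
vertex 3.095 1.832 0.57
endloop
endfacet
facet normal 0.695 -0.697 -0.176
outer loop
vertex 2.851 1.45 1.119
vertex 3.095 1.832 0.57
vertex 3.793 2.159 2.03
endloop
endfacet
facet normal 0.696 -0.696 -0.177
outer loop
vertex 3.793 2.159 2.03
vertex 3.095 1.832 0.57
vertex 4.036 2.541 1.481
endloop
endfacet
facet normal 0.633 0.476 0.611
outer loop
vertex 3.793 2.159 2.03
vertex 4.036 2.541 1.481
vertex 3.401 2.865 1.886
endloop
endfacet
facet normal -0.390 -0.453 -0.802
outer loop
vertex 0.968 2.828 -3.625
vertex 0.437 3.2 -3.577
vertex 0.985 3.315 -3.908
endloop
endfacet
facet normal 0.998 0.002 0.063
outer loop
vertex 0.968 2.828 -3.625
vertex 0.985 3.315 -3.908
vertex 0.903 3.74 -2.623
endloop
endfacet
facet normal -0.390 -0.453 -0.802
outer loop
vertex 0.985 3.315 -3.908
vertex 0.437 3.2 -3.577
vertex 0.589 3.716 -3.942
endloop
endfacet
facet normal 0.707 0.683 -0.181
outer loop
vertex 0.985 3.315 -3.908
vertex 0.589 3.716 -3.942
vertex 0.903 3.74 -2.623
endloop
endfacet
facet normal -0.390 -0.453 -0.802
outer loop
vertex 0.589 3.716 -3.942
vertex 0.437 3.2 -3.577
vertex 0.079 3.728 -3.701
endloop
endfacet
facet normal 0.013 1.000 -0.021
outer loop
vertex 0.589 3.716 -3.942
vertex 0.079 3.728 -3.701
vertex 0.903 3.74 -2.623
endloop
endfacet
facet normal -0.391 -0.453 -0.801
outer loop
vertex 0.079 3.728 -3.701
vertex 0.437 3.2 -3.577
vertex -0.161 3.343 -3.366
endloop
endfacet
facet normal -0.560 0.714 0.420
outer loop
vertex 0.079 3.728 -3.701
vertex -0.161 3.343 -3.366
vertex 0.903 3.74 -2.623
endloop
endfacet
facet normal -0.391 -0.453 -0.801
outer loop
vertex -0.161 3.343 -3.366
vertex 0.437 3.2 -3.577
vertex 0.05 2.85 -3.19
endloop
endfacet
facet normal -0.582 0.041 0.812
outer loop
vertex -0.161 3.343 -3.366
vertex 0.05 2.85 -3.19
vertex 0.903 3.74 -2.623
endloop
endfacet
facet normal -0.391 -0.454 -0.801
outer loop
vertex 0.05 2.85 -3.19
vertex 0.437 3.2 -3.577
vertex 0.552 2.621 -3.305
endloop
endfacet
facet normal -0.037 -0.512 0.858
outer loop
vertex 0.05 2.85 -3.19
vertex 0.552 2.621 -3.305
vertex 0.903 3.74 -2.623
endloop
endfacet
facet normal -0.390 -0.454 -0.801
outer loop
vertex 0.552 2.621 -3.305
vertex 0.437 3.2 -3.577
vertex 0.968 2.828 -3.625
endloop
endfacet
facet normal 0.667 -0.529 0.525
outer loop
vertex 0.552 2.621 -3.305
vertex 0.968 2.828 -3.625
vertex 0.903 3.74 -2.623
endloop
endfacet

endsolid


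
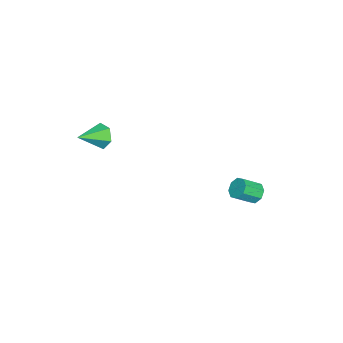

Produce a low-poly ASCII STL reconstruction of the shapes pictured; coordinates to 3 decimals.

solid 
facet normal -0.743 0.564 -0.361
outer loop
vertex 3.714 -2.344 3.003
vertex 3.325 -2.539 3.499
vertex 3.701 -2.001 3.566
endloop
endfacet
facet normal 0.914 0.355 -0.195
outer loop
vertex 3.714 -2.344 3.003
vertex 3.701 -2.001 3.566
vertex 4.275 -3.261 3.961
endloop
endfacet
facet normal -0.742 0.564 -0.362
outer loop
vertex 3.701 -2.001 3.566
vertex 3.325 -2.539 3.499
vertex 3.311 -2.196 4.062
endloop
endfacet
facet normal 0.592 0.474 0.652
outer loop
vertex 3.701 -2.001 3.566
vertex 3.311 -2.196 4.062
vertex 4.275 -3.261 3.961
endloop
endfacet
facet normal -0.743 0.563 -0.362
outer loop
vertex 3.311 -2.196 4.062
vertex 3.325 -2.539 3.499
vertex 2.936 -2.734 3.995
endloop
endfacet
facet normal -0.018 -0.111 0.994
outer loop
vertex 3.311 -2.196 4.062
vertex 2.936 -2.734 3.995
vertex 4.275 -3.261 3.961
endloop
endfacet
facet normal -0.743 0.564 -0.361
outer loop
vertex 2.936 -2.734 3.995
vertex 3.325 -2.539 3.499
vertex 2.949 -3.077 3.432
endloop
endfacet
facet normal -0.309 -0.815 0.490
outer loop
vertex 2.936 -2.734 3.995
vertex 2.949 -3.077 3.432
vertex 4.275 -3.261 3.961
endloop
endfacet
facet normal -0.743 0.564 -0.361
outer loop
vertex 2.949 -3.077 3.432
vertex 3.325 -2.539 3.499
vertex 3.338 -2.883 2.935
endloop
endfacet
facet normal 0.012 -0.935 -0.355
outer loop
vertex 2.949 -3.077 3.432
vertex 3.338 -2.883 2.935
vertex 4.275 -3.261 3.961
endloop
endfacet
facet normal -0.743 0.564 -0.361
outer loop
vertex 3.338 -2.883 2.935
vertex 3.325 -2.539 3.499
vertex 3.714 -2.344 3.003
endloop
endfacet
facet normal 0.625 -0.348 -0.699
outer loop
vertex 3.338 -2.883 2.935
vertex 3.714 -2.344 3.003
vertex 4.275 -3.261 3.961
endloop
endfacet
facet normal -0.506 0.640 -0.578
outer loop
vertex -0.964 2.704 -3.074
vertex -1.223 2.916 -2.612
vertex -0.745 3.037 -2.897
endloop
endfacet
facet normal 0.701 -0.085 -0.708
outer loop
vertex -0.964 2.704 -3.074
vertex -0.745 3.037 -2.897
vertex -0.417 2.013 -2.449
endloop
endfacet
facet normal 0.701 -0.085 -0.708
outer loop
vertex -0.417 2.013 -2.449
vertex -0.745 3.037 -2.897
vertex -0.198 2.346 -2.272
endloop
endfacet
facet normal 0.506 -0.640 0.578
outer loop
vertex -0.417 2.013 -2.449
vertex -0.198 2.346 -2.272
vertex -0.677 2.224 -1.988
endloop
endfacet
facet normal -0.506 0.640 -0.578
outer loop
vertex -0.745 3.037 -2.897
vertex -1.223 2.916 -2.612
vertex -0.806 3.299 -2.553
endloop
endfacet
facet normal 0.851 0.480 -0.214
outer loop
vertex -0.745 3.037 -2.897
vertex -0.806 3.299 -2.553
vertex -0.198 2.346 -2.272
endloop
endfacet
facet normal 0.851 0.479 -0.215
outer loop
vertex -0.198 2.346 -2.272
vertex -0.806 3.299 -2.553
vertex -0.259 2.608 -1.929
endloop
endfacet
facet normal 0.506 -0.640 0.579
outer loop
vertex -0.198 2.346 -2.272
vertex -0.259 2.608 -1.929
vertex -0.677 2.224 -1.988
endloop
endfacet
facet normal -0.506 0.640 -0.578
outer loop
vertex -0.806 3.299 -2.553
vertex -1.223 2.916 -2.612
vertex -1.112 3.336 -2.244
endloop
endfacet
facet normal 0.502 0.764 0.406
outer loop
vertex -0.806 3.299 -2.553
vertex -1.112 3.336 -2.244
vertex -0.259 2.608 -1.929
endloop
endfacet
facet normal 0.502 0.764 0.406
outer loop
vertex -0.259 2.608 -1.929
vertex -1.112 3.336 -2.244
vertex -0.565 2.645 -1.62
endloop
endfacet
facet normal 0.506 -0.640 0.578
outer loop
vertex -0.259 2.608 -1.929
vertex -0.565 2.645 -1.62
vertex -0.677 2.224 -1.988
endloop
endfacet
facet normal -0.506 0.640 -0.578
outer loop
vertex -1.112 3.336 -2.244
vertex -1.223 2.916 -2.612
vertex -1.483 3.127 -2.151
endloop
endfacet
facet normal -0.141 0.600 0.788
outer loop
vertex -1.112 3.336 -2.244
vertex -1.483 3.127 -2.151
vertex -0.565 2.645 -1.62
endloop
endfacet
facet normal -0.139 0.601 0.787
outer loop
vertex -0.565 2.645 -1.62
vertex -1.483 3.127 -2.151
vertex -0.936 2.436 -1.526
endloop
endfacet
facet normal 0.507 -0.640 0.578
outer loop
vertex -0.565 2.645 -1.62
vertex -0.936 2.436 -1.526
vertex -0.677 2.224 -1.988
endloop
endfacet
facet normal -0.506 0.640 -0.578
outer loop
vertex -1.483 3.127 -2.151
vertex -1.223 2.916 -2.612
vertex -1.702 2.794 -2.328
endloop
endfacet
facet normal -0.701 0.085 0.708
outer loop
vertex -1.483 3.127 -2.151
vertex -1.702 2.794 -2.328
vertex -0.936 2.436 -1.526
endloop
endfacet
facet normal -0.701 0.085 0.708
outer loop
vertex -0.936 2.436 -1.526
vertex -1.702 2.794 -2.328
vertex -1.155 2.103 -1.703
endloop
endfacet
facet normal 0.506 -0.640 0.578
outer loop
vertex -0.936 2.436 -1.526
vertex -1.155 2.103 -1.703
vertex -0.677 2.224 -1.988
endloop
endfacet
facet normal -0.506 0.640 -0.579
outer loop
vertex -1.702 2.794 -2.328
vertex -1.223 2.916 -2.612
vertex -1.641 2.532 -2.671
endloop
endfacet
facet normal -0.851 -0.479 0.215
outer loop
vertex -1.702 2.794 -2.328
vertex -1.641 2.532 -2.671
vertex -1.155 2.103 -1.703
endloop
endfacet
facet normal -0.851 -0.480 0.215
outer loop
vertex -1.155 2.103 -1.703
vertex -1.641 2.532 -2.671
vertex -1.094 1.841 -2.047
endloop
endfacet
facet normal 0.506 -0.640 0.578
outer loop
vertex -1.155 2.103 -1.703
vertex -1.094 1.841 -2.047
vertex -0.677 2.224 -1.988
endloop
endfacet
facet normal -0.506 0.640 -0.578
outer loop
vertex -1.641 2.532 -2.671
vertex -1.223 2.916 -2.612
vertex -1.335 2.495 -2.98
endloop
endfacet
facet normal -0.502 -0.764 -0.406
outer loop
vertex -1.641 2.532 -2.671
vertex -1.335 2.495 -2.98
vertex -1.094 1.841 -2.047
endloop
endfacet
facet normal -0.502 -0.764 -0.406
outer loop
vertex -1.094 1.841 -2.047
vertex -1.335 2.495 -2.98
vertex -0.788 1.804 -2.356
endloop
endfacet
facet normal 0.506 -0.640 0.578
outer loop
vertex -1.094 1.841 -2.047
vertex -0.788 1.804 -2.356
vertex -0.677 2.224 -1.988
endloop
endfacet
facet normal -0.507 0.640 -0.578
outer loop
vertex -1.335 2.495 -2.98
vertex -1.223 2.916 -2.612
vertex -0.964 2.704 -3.074
endloop
endfacet
facet normal 0.139 -0.601 -0.787
outer loop
vertex -1.335 2.495 -2.98
vertex -0.964 2.704 -3.074
vertex -0.788 1.804 -2.356
endloop
endfacet
facet normal 0.141 -0.600 -0.787
outer loop
vertex -0.788 1.804 -2.356
vertex -0.964 2.704 -3.074
vertex -0.417 2.013 -2.449
endloop
endfacet
facet normal 0.506 -0.640 0.578
outer loop
vertex -0.788 1.804 -2.356
vertex -0.417 2.013 -2.449
vertex -0.677 2.224 -1.988
endloop
endfacet

endsolid


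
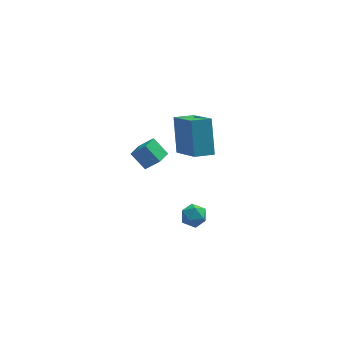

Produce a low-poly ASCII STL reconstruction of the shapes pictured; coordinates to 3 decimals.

solid 
facet normal -0.075 0.993 -0.092
outer loop
vertex 2.845 -3.186 -1.129
vertex 2.208 -3.228 -1.066
vertex 2.578 -3.152 -0.547
endloop
endfacet
facet normal 0.549 0.810 0.205
outer loop
vertex 2.845 -3.186 -1.129
vertex 2.578 -3.152 -0.547
vertex 3.114 -3.493 -0.635
endloop
endfacet
facet normal 0.891 0.380 -0.249
outer loop
vertex 2.845 -3.186 -1.129
vertex 3.114 -3.493 -0.635
vertex 3.076 -3.779 -1.208
endloop
endfacet
facet normal 0.479 0.297 -0.826
outer loop
vertex 2.845 -3.186 -1.129
vertex 3.076 -3.779 -1.208
vertex 2.516 -3.615 -1.474
endloop
endfacet
facet normal -0.117 0.675 -0.728
outer loop
vertex 2.845 -3.186 -1.129
vertex 2.516 -3.615 -1.474
vertex 2.208 -3.228 -1.066
endloop
endfacet
facet normal 0.411 0.439 0.799
outer loop
vertex 3.114 -3.493 -0.635
vertex 2.578 -3.152 -0.547
vertex 2.644 -3.725 -0.266
endloop
endfacet
facet normal -0.599 0.735 0.319
outer loop
vertex 2.578 -3.152 -0.547
vertex 2.208 -3.228 -1.066
vertex 2.084 -3.561 -0.532
endloop
endfacet
facet normal -0.667 0.219 -0.712
outer loop
vertex 2.208 -3.228 -1.066
vertex 2.516 -3.615 -1.474
vertex 2.046 -3.847 -1.105
endloop
endfacet
facet normal 0.298 -0.392 -0.870
outer loop
vertex 2.516 -3.615 -1.474
vertex 3.076 -3.779 -1.208
vertex 2.582 -4.188 -1.193
endloop
endfacet
facet normal 0.964 -0.256 0.064
outer loop
vertex 3.076 -3.779 -1.208
vertex 3.114 -3.493 -0.635
vertex 2.952 -4.112 -0.674
endloop
endfacet
facet normal -0.479 -0.297 0.826
outer loop
vertex 2.315 -4.154 -0.611
vertex 2.644 -3.725 -0.266
vertex 2.084 -3.561 -0.532
endloop
endfacet
facet normal -0.891 -0.380 0.249
outer loop
vertex 2.315 -4.154 -0.611
vertex 2.084 -3.561 -0.532
vertex 2.046 -3.847 -1.105
endloop
endfacet
facet normal -0.549 -0.810 -0.205
outer loop
vertex 2.315 -4.154 -0.611
vertex 2.046 -3.847 -1.105
vertex 2.582 -4.188 -1.193
endloop
endfacet
facet normal 0.075 -0.993 0.092
outer loop
vertex 2.315 -4.154 -0.611
vertex 2.582 -4.188 -1.193
vertex 2.952 -4.112 -0.674
endloop
endfacet
facet normal 0.117 -0.675 0.728
outer loop
vertex 2.315 -4.154 -0.611
vertex 2.952 -4.112 -0.674
vertex 2.644 -3.725 -0.266
endloop
endfacet
facet normal -0.298 0.392 0.870
outer loop
vertex 2.084 -3.561 -0.532
vertex 2.644 -3.725 -0.266
vertex 2.578 -3.152 -0.547
endloop
endfacet
facet normal -0.964 0.256 -0.064
outer loop
vertex 2.046 -3.847 -1.105
vertex 2.084 -3.561 -0.532
vertex 2.208 -3.228 -1.066
endloop
endfacet
facet normal -0.411 -0.439 -0.799
outer loop
vertex 2.582 -4.188 -1.193
vertex 2.046 -3.847 -1.105
vertex 2.516 -3.615 -1.474
endloop
endfacet
facet normal 0.599 -0.735 -0.319
outer loop
vertex 2.952 -4.112 -0.674
vertex 2.582 -4.188 -1.193
vertex 3.076 -3.779 -1.208
endloop
endfacet
facet normal 0.667 -0.219 0.712
outer loop
vertex 2.644 -3.725 -0.266
vertex 2.952 -4.112 -0.674
vertex 3.114 -3.493 -0.635
endloop
endfacet
facet normal -0.616 0.268 -0.741
outer loop
vertex 0.569 2.587 -2.465
vertex 1.032 3.26 -2.606
vertex 1.169 2.026 -3.167
endloop
endfacet
facet normal -0.558 -0.812 0.171
outer loop
vertex 1.828 1.74 -2.374
vertex 0.569 2.587 -2.465
vertex 1.169 2.026 -3.167
endloop
endfacet
facet normal -0.615 0.269 -0.741
outer loop
vertex 1.169 2.026 -3.167
vertex 1.032 3.26 -2.606
vertex 1.633 2.7 -3.308
endloop
endfacet
facet normal 0.556 -0.519 -0.649
outer loop
vertex 1.633 2.7 -3.308
vertex 1.828 1.74 -2.374
vertex 1.169 2.026 -3.167
endloop
endfacet
facet normal -0.556 0.519 0.649
outer loop
vertex 0.569 2.587 -2.465
vertex 1.691 2.974 -1.813
vertex 1.032 3.26 -2.606
endloop
endfacet
facet normal -0.559 -0.812 0.170
outer loop
vertex 1.227 2.3 -1.672
vertex 0.569 2.587 -2.465
vertex 1.828 1.74 -2.374
endloop
endfacet
facet normal -0.556 0.519 0.649
outer loop
vertex 1.227 2.3 -1.672
vertex 1.691 2.974 -1.813
vertex 0.569 2.587 -2.465
endloop
endfacet
facet normal 0.558 0.812 -0.171
outer loop
vertex 1.032 3.26 -2.606
vertex 1.691 2.974 -1.813
vertex 1.633 2.7 -3.308
endloop
endfacet
facet normal 0.556 -0.519 -0.649
outer loop
vertex 2.291 2.413 -2.515
vertex 1.828 1.74 -2.374
vertex 1.633 2.7 -3.308
endloop
endfacet
facet normal 0.559 0.811 -0.170
outer loop
vertex 1.633 2.7 -3.308
vertex 1.691 2.974 -1.813
vertex 2.291 2.413 -2.515
endloop
endfacet
facet normal 0.616 -0.268 0.741
outer loop
vertex 2.291 2.413 -2.515
vertex 1.227 2.3 -1.672
vertex 1.828 1.74 -2.374
endloop
endfacet
facet normal 0.616 -0.269 0.741
outer loop
vertex 1.691 2.974 -1.813
vertex 1.227 2.3 -1.672
vertex 2.291 2.413 -2.515
endloop
endfacet
facet normal -0.963 -0.203 0.174
outer loop
vertex 2.989 -1.033 0.653
vertex 3.015 0.117 2.141
vertex 2.43 0.566 -0.572
endloop
endfacet
facet normal -0.014 -0.611 -0.791
outer loop
vertex 3.365 0.763 -0.741
vertex 2.989 -1.033 0.653
vertex 2.43 0.566 -0.572
endloop
endfacet
facet normal -0.963 -0.203 0.174
outer loop
vertex 2.43 0.566 -0.572
vertex 3.015 0.117 2.141
vertex 2.456 1.715 0.915
endloop
endfacet
facet normal -0.267 0.765 -0.586
outer loop
vertex 2.456 1.715 0.915
vertex 3.365 0.763 -0.741
vertex 2.43 0.566 -0.572
endloop
endfacet
facet normal 0.267 -0.765 0.586
outer loop
vertex 2.989 -1.033 0.653
vertex 3.95 0.314 1.972
vertex 3.015 0.117 2.141
endloop
endfacet
facet normal -0.013 -0.611 -0.791
outer loop
vertex 3.924 -0.835 0.485
vertex 2.989 -1.033 0.653
vertex 3.365 0.763 -0.741
endloop
endfacet
facet normal 0.267 -0.765 0.586
outer loop
vertex 3.924 -0.835 0.485
vertex 3.95 0.314 1.972
vertex 2.989 -1.033 0.653
endloop
endfacet
facet normal 0.014 0.612 0.791
outer loop
vertex 3.015 0.117 2.141
vertex 3.95 0.314 1.972
vertex 2.456 1.715 0.915
endloop
endfacet
facet normal -0.267 0.765 -0.586
outer loop
vertex 3.391 1.913 0.747
vertex 3.365 0.763 -0.741
vertex 2.456 1.715 0.915
endloop
endfacet
facet normal 0.013 0.611 0.792
outer loop
vertex 2.456 1.715 0.915
vertex 3.95 0.314 1.972
vertex 3.391 1.913 0.747
endloop
endfacet
facet normal 0.963 0.203 -0.174
outer loop
vertex 3.391 1.913 0.747
vertex 3.924 -0.835 0.485
vertex 3.365 0.763 -0.741
endloop
endfacet
facet normal 0.963 0.203 -0.174
outer loop
vertex 3.95 0.314 1.972
vertex 3.924 -0.835 0.485
vertex 3.391 1.913 0.747
endloop
endfacet

endsolid


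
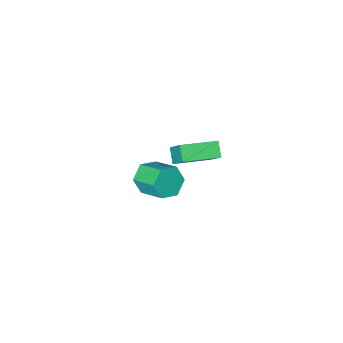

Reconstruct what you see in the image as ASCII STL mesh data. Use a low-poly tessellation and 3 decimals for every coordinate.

solid 
facet normal -0.967 0.210 -0.146
outer loop
vertex -3.817 2.029 3.78
vertex -3.59 2.677 3.213
vertex -3.858 1.056 2.653
endloop
endfacet
facet normal -0.255 -0.727 0.637
outer loop
vertex -2.05 0.663 2.927
vertex -3.817 2.029 3.78
vertex -3.858 1.056 2.653
endloop
endfacet
facet normal -0.967 0.210 -0.147
outer loop
vertex -3.858 1.056 2.653
vertex -3.59 2.677 3.213
vertex -3.631 1.703 2.086
endloop
endfacet
facet normal -0.027 -0.653 -0.757
outer loop
vertex -3.631 1.703 2.086
vertex -2.05 0.663 2.927
vertex -3.858 1.056 2.653
endloop
endfacet
facet normal 0.027 0.653 0.757
outer loop
vertex -3.817 2.029 3.78
vertex -1.782 2.284 3.487
vertex -3.59 2.677 3.213
endloop
endfacet
facet normal -0.254 -0.727 0.638
outer loop
vertex -2.009 1.637 4.054
vertex -3.817 2.029 3.78
vertex -2.05 0.663 2.927
endloop
endfacet
facet normal 0.027 0.653 0.756
outer loop
vertex -2.009 1.637 4.054
vertex -1.782 2.284 3.487
vertex -3.817 2.029 3.78
endloop
endfacet
facet normal 0.255 0.727 -0.638
outer loop
vertex -3.59 2.677 3.213
vertex -1.782 2.284 3.487
vertex -3.631 1.703 2.086
endloop
endfacet
facet normal -0.027 -0.653 -0.757
outer loop
vertex -1.823 1.311 2.36
vertex -2.05 0.663 2.927
vertex -3.631 1.703 2.086
endloop
endfacet
facet normal 0.254 0.727 -0.637
outer loop
vertex -3.631 1.703 2.086
vertex -1.782 2.284 3.487
vertex -1.823 1.311 2.36
endloop
endfacet
facet normal 0.967 -0.210 0.147
outer loop
vertex -1.823 1.311 2.36
vertex -2.009 1.637 4.054
vertex -2.05 0.663 2.927
endloop
endfacet
facet normal 0.967 -0.211 0.147
outer loop
vertex -1.782 2.284 3.487
vertex -2.009 1.637 4.054
vertex -1.823 1.311 2.36
endloop
endfacet
facet normal 0.212 -0.866 -0.452
outer loop
vertex -2.051 -2.193 -3.579
vertex -2.713 -2.629 -3.055
vertex -2.946 -2.248 -3.894
endloop
endfacet
facet normal 0.261 0.496 -0.828
outer loop
vertex -2.051 -2.193 -3.579
vertex -2.946 -2.248 -3.894
vertex -2.405 -0.755 -2.829
endloop
endfacet
facet normal 0.259 0.497 -0.828
outer loop
vertex -2.405 -0.755 -2.829
vertex -2.946 -2.248 -3.894
vertex -3.3 -0.811 -3.143
endloop
endfacet
facet normal -0.213 0.866 0.452
outer loop
vertex -2.405 -0.755 -2.829
vertex -3.3 -0.811 -3.143
vertex -3.067 -1.191 -2.305
endloop
endfacet
facet normal 0.213 -0.866 -0.452
outer loop
vertex -2.946 -2.248 -3.894
vertex -2.713 -2.629 -3.055
vertex -3.608 -2.685 -3.37
endloop
endfacet
facet normal -0.685 0.198 -0.701
outer loop
vertex -2.946 -2.248 -3.894
vertex -3.608 -2.685 -3.37
vertex -3.3 -0.811 -3.143
endloop
endfacet
facet normal -0.685 0.198 -0.701
outer loop
vertex -3.3 -0.811 -3.143
vertex -3.608 -2.685 -3.37
vertex -3.961 -1.247 -2.62
endloop
endfacet
facet normal -0.214 0.866 0.452
outer loop
vertex -3.3 -0.811 -3.143
vertex -3.961 -1.247 -2.62
vertex -3.067 -1.191 -2.305
endloop
endfacet
facet normal 0.213 -0.866 -0.452
outer loop
vertex -3.608 -2.685 -3.37
vertex -2.713 -2.629 -3.055
vertex -3.375 -3.065 -2.531
endloop
endfacet
facet normal -0.946 -0.299 0.127
outer loop
vertex -3.608 -2.685 -3.37
vertex -3.375 -3.065 -2.531
vertex -3.961 -1.247 -2.62
endloop
endfacet
facet normal -0.946 -0.299 0.126
outer loop
vertex -3.961 -1.247 -2.62
vertex -3.375 -3.065 -2.531
vertex -3.729 -1.627 -1.781
endloop
endfacet
facet normal -0.213 0.866 0.451
outer loop
vertex -3.961 -1.247 -2.62
vertex -3.729 -1.627 -1.781
vertex -3.067 -1.191 -2.305
endloop
endfacet
facet normal 0.213 -0.866 -0.452
outer loop
vertex -3.375 -3.065 -2.531
vertex -2.713 -2.629 -3.055
vertex -2.48 -3.009 -2.217
endloop
endfacet
facet normal -0.260 -0.496 0.829
outer loop
vertex -3.375 -3.065 -2.531
vertex -2.48 -3.009 -2.217
vertex -3.729 -1.627 -1.781
endloop
endfacet
facet normal -0.261 -0.497 0.828
outer loop
vertex -3.729 -1.627 -1.781
vertex -2.48 -3.009 -2.217
vertex -2.834 -1.572 -1.466
endloop
endfacet
facet normal -0.212 0.866 0.452
outer loop
vertex -3.729 -1.627 -1.781
vertex -2.834 -1.572 -1.466
vertex -3.067 -1.191 -2.305
endloop
endfacet
facet normal 0.214 -0.866 -0.452
outer loop
vertex -2.48 -3.009 -2.217
vertex -2.713 -2.629 -3.055
vertex -1.819 -2.573 -2.74
endloop
endfacet
facet normal 0.685 -0.198 0.701
outer loop
vertex -2.48 -3.009 -2.217
vertex -1.819 -2.573 -2.74
vertex -2.834 -1.572 -1.466
endloop
endfacet
facet normal 0.685 -0.197 0.701
outer loop
vertex -2.834 -1.572 -1.466
vertex -1.819 -2.573 -2.74
vertex -2.172 -1.135 -1.99
endloop
endfacet
facet normal -0.213 0.866 0.452
outer loop
vertex -2.834 -1.572 -1.466
vertex -2.172 -1.135 -1.99
vertex -3.067 -1.191 -2.305
endloop
endfacet
facet normal 0.213 -0.866 -0.451
outer loop
vertex -1.819 -2.573 -2.74
vertex -2.713 -2.629 -3.055
vertex -2.051 -2.193 -3.579
endloop
endfacet
facet normal 0.946 0.298 -0.127
outer loop
vertex -1.819 -2.573 -2.74
vertex -2.051 -2.193 -3.579
vertex -2.172 -1.135 -1.99
endloop
endfacet
facet normal 0.946 0.299 -0.127
outer loop
vertex -2.172 -1.135 -1.99
vertex -2.051 -2.193 -3.579
vertex -2.405 -0.755 -2.829
endloop
endfacet
facet normal -0.213 0.866 0.452
outer loop
vertex -2.172 -1.135 -1.99
vertex -2.405 -0.755 -2.829
vertex -3.067 -1.191 -2.305
endloop
endfacet

endsolid


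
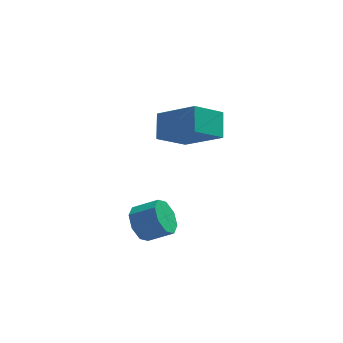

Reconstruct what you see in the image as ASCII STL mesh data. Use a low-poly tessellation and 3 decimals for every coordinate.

solid 
facet normal -0.855 0.147 -0.497
outer loop
vertex 0.077 0.979 -4.933
vertex -0.24 1.451 -4.248
vertex 0.221 1.643 -4.985
endloop
endfacet
facet normal 0.473 -0.170 -0.864
outer loop
vertex 0.077 0.979 -4.933
vertex 0.221 1.643 -4.985
vertex 1.138 0.798 -4.316
endloop
endfacet
facet normal 0.474 -0.170 -0.864
outer loop
vertex 1.138 0.798 -4.316
vertex 0.221 1.643 -4.985
vertex 1.281 1.461 -4.368
endloop
endfacet
facet normal 0.855 -0.145 0.498
outer loop
vertex 1.138 0.798 -4.316
vertex 1.281 1.461 -4.368
vertex 0.82 1.269 -3.632
endloop
endfacet
facet normal -0.855 0.147 -0.497
outer loop
vertex 0.221 1.643 -4.985
vertex -0.24 1.451 -4.248
vertex 0.095 2.194 -4.605
endloop
endfacet
facet normal 0.484 0.569 -0.664
outer loop
vertex 0.221 1.643 -4.985
vertex 0.095 2.194 -4.605
vertex 1.281 1.461 -4.368
endloop
endfacet
facet normal 0.484 0.568 -0.665
outer loop
vertex 1.281 1.461 -4.368
vertex 0.095 2.194 -4.605
vertex 1.155 2.013 -3.988
endloop
endfacet
facet normal 0.855 -0.147 0.497
outer loop
vertex 1.281 1.461 -4.368
vertex 1.155 2.013 -3.988
vertex 0.82 1.269 -3.632
endloop
endfacet
facet normal -0.855 0.146 -0.498
outer loop
vertex 0.095 2.194 -4.605
vertex -0.24 1.451 -4.248
vertex -0.228 2.31 -4.016
endloop
endfacet
facet normal 0.211 0.975 -0.076
outer loop
vertex 0.095 2.194 -4.605
vertex -0.228 2.31 -4.016
vertex 1.155 2.013 -3.988
endloop
endfacet
facet normal 0.211 0.975 -0.075
outer loop
vertex 1.155 2.013 -3.988
vertex -0.228 2.31 -4.016
vertex 0.832 2.128 -3.399
endloop
endfacet
facet normal 0.855 -0.147 0.498
outer loop
vertex 1.155 2.013 -3.988
vertex 0.832 2.128 -3.399
vertex 0.82 1.269 -3.632
endloop
endfacet
facet normal -0.855 0.146 -0.498
outer loop
vertex -0.228 2.31 -4.016
vertex -0.24 1.451 -4.248
vertex -0.558 1.922 -3.564
endloop
endfacet
facet normal -0.186 0.809 0.558
outer loop
vertex -0.228 2.31 -4.016
vertex -0.558 1.922 -3.564
vertex 0.832 2.128 -3.399
endloop
endfacet
facet normal -0.186 0.809 0.557
outer loop
vertex 0.832 2.128 -3.399
vertex -0.558 1.922 -3.564
vertex 0.503 1.741 -2.947
endloop
endfacet
facet normal 0.855 -0.147 0.497
outer loop
vertex 0.832 2.128 -3.399
vertex 0.503 1.741 -2.947
vertex 0.82 1.269 -3.632
endloop
endfacet
facet normal -0.855 0.145 -0.498
outer loop
vertex -0.558 1.922 -3.564
vertex -0.24 1.451 -4.248
vertex -0.701 1.259 -3.512
endloop
endfacet
facet normal -0.474 0.170 0.864
outer loop
vertex -0.558 1.922 -3.564
vertex -0.701 1.259 -3.512
vertex 0.503 1.741 -2.947
endloop
endfacet
facet normal -0.474 0.170 0.864
outer loop
vertex 0.503 1.741 -2.947
vertex -0.701 1.259 -3.512
vertex 0.359 1.077 -2.895
endloop
endfacet
facet normal 0.855 -0.147 0.497
outer loop
vertex 0.503 1.741 -2.947
vertex 0.359 1.077 -2.895
vertex 0.82 1.269 -3.632
endloop
endfacet
facet normal -0.855 0.147 -0.497
outer loop
vertex -0.701 1.259 -3.512
vertex -0.24 1.451 -4.248
vertex -0.575 0.707 -3.892
endloop
endfacet
facet normal -0.485 -0.568 0.665
outer loop
vertex -0.701 1.259 -3.512
vertex -0.575 0.707 -3.892
vertex 0.359 1.077 -2.895
endloop
endfacet
facet normal -0.484 -0.569 0.665
outer loop
vertex 0.359 1.077 -2.895
vertex -0.575 0.707 -3.892
vertex 0.485 0.526 -3.275
endloop
endfacet
facet normal 0.855 -0.147 0.497
outer loop
vertex 0.359 1.077 -2.895
vertex 0.485 0.526 -3.275
vertex 0.82 1.269 -3.632
endloop
endfacet
facet normal -0.855 0.147 -0.498
outer loop
vertex -0.575 0.707 -3.892
vertex -0.24 1.451 -4.248
vertex -0.252 0.592 -4.481
endloop
endfacet
facet normal -0.210 -0.975 0.075
outer loop
vertex -0.575 0.707 -3.892
vertex -0.252 0.592 -4.481
vertex 0.485 0.526 -3.275
endloop
endfacet
facet normal -0.211 -0.974 0.076
outer loop
vertex 0.485 0.526 -3.275
vertex -0.252 0.592 -4.481
vertex 0.808 0.41 -3.864
endloop
endfacet
facet normal 0.855 -0.146 0.498
outer loop
vertex 0.485 0.526 -3.275
vertex 0.808 0.41 -3.864
vertex 0.82 1.269 -3.632
endloop
endfacet
facet normal -0.855 0.147 -0.497
outer loop
vertex -0.252 0.592 -4.481
vertex -0.24 1.451 -4.248
vertex 0.077 0.979 -4.933
endloop
endfacet
facet normal 0.186 -0.809 -0.558
outer loop
vertex -0.252 0.592 -4.481
vertex 0.077 0.979 -4.933
vertex 0.808 0.41 -3.864
endloop
endfacet
facet normal 0.187 -0.809 -0.558
outer loop
vertex 0.808 0.41 -3.864
vertex 0.077 0.979 -4.933
vertex 1.138 0.798 -4.316
endloop
endfacet
facet normal 0.855 -0.146 0.498
outer loop
vertex 0.808 0.41 -3.864
vertex 1.138 0.798 -4.316
vertex 0.82 1.269 -3.632
endloop
endfacet
facet normal -0.697 0.471 -0.541
outer loop
vertex 0.459 3.061 -0.133
vertex 0.492 4.069 0.702
vertex 1.649 3.777 -1.043
endloop
endfacet
facet normal -0.024 -0.770 -0.638
outer loop
vertex 3.168 2.751 0.138
vertex 0.459 3.061 -0.133
vertex 1.649 3.777 -1.043
endloop
endfacet
facet normal -0.697 0.471 -0.541
outer loop
vertex 1.649 3.777 -1.043
vertex 0.492 4.069 0.702
vertex 1.682 4.785 -0.207
endloop
endfacet
facet normal 0.717 0.431 -0.548
outer loop
vertex 1.682 4.785 -0.207
vertex 3.168 2.751 0.138
vertex 1.649 3.777 -1.043
endloop
endfacet
facet normal -0.717 -0.431 0.548
outer loop
vertex 0.459 3.061 -0.133
vertex 2.011 3.043 1.883
vertex 0.492 4.069 0.702
endloop
endfacet
facet normal -0.024 -0.770 -0.638
outer loop
vertex 1.978 2.035 1.047
vertex 0.459 3.061 -0.133
vertex 3.168 2.751 0.138
endloop
endfacet
facet normal -0.717 -0.431 0.548
outer loop
vertex 1.978 2.035 1.047
vertex 2.011 3.043 1.883
vertex 0.459 3.061 -0.133
endloop
endfacet
facet normal 0.024 0.770 0.638
outer loop
vertex 0.492 4.069 0.702
vertex 2.011 3.043 1.883
vertex 1.682 4.785 -0.207
endloop
endfacet
facet normal 0.717 0.431 -0.548
outer loop
vertex 3.201 3.759 0.973
vertex 3.168 2.751 0.138
vertex 1.682 4.785 -0.207
endloop
endfacet
facet normal 0.025 0.770 0.638
outer loop
vertex 1.682 4.785 -0.207
vertex 2.011 3.043 1.883
vertex 3.201 3.759 0.973
endloop
endfacet
facet normal 0.697 -0.471 0.541
outer loop
vertex 3.201 3.759 0.973
vertex 1.978 2.035 1.047
vertex 3.168 2.751 0.138
endloop
endfacet
facet normal 0.697 -0.471 0.541
outer loop
vertex 2.011 3.043 1.883
vertex 1.978 2.035 1.047
vertex 3.201 3.759 0.973
endloop
endfacet

endsolid


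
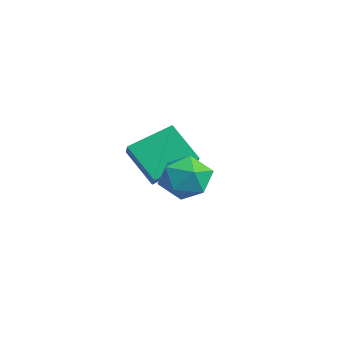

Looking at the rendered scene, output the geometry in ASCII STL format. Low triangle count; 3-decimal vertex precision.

solid 
facet normal -0.858 0.227 -0.461
outer loop
vertex -4.846 4.002 -0.239
vertex -3.83 4.779 -1.75
vertex -4.83 2.157 -1.177
endloop
endfacet
facet normal -0.513 -0.393 0.764
outer loop
vertex -2.95 1.661 -0.17
vertex -4.846 4.002 -0.239
vertex -4.83 2.157 -1.177
endloop
endfacet
facet normal -0.859 0.227 -0.460
outer loop
vertex -4.83 2.157 -1.177
vertex -3.83 4.779 -1.75
vertex -3.815 2.934 -2.689
endloop
endfacet
facet normal 0.007 -0.891 -0.453
outer loop
vertex -3.815 2.934 -2.689
vertex -2.95 1.661 -0.17
vertex -4.83 2.157 -1.177
endloop
endfacet
facet normal -0.008 0.891 0.453
outer loop
vertex -4.846 4.002 -0.239
vertex -1.95 4.283 -0.743
vertex -3.83 4.779 -1.75
endloop
endfacet
facet normal -0.513 -0.393 0.763
outer loop
vertex -2.965 3.506 0.769
vertex -4.846 4.002 -0.239
vertex -2.95 1.661 -0.17
endloop
endfacet
facet normal -0.008 0.891 0.453
outer loop
vertex -2.965 3.506 0.769
vertex -1.95 4.283 -0.743
vertex -4.846 4.002 -0.239
endloop
endfacet
facet normal 0.513 0.393 -0.764
outer loop
vertex -3.83 4.779 -1.75
vertex -1.95 4.283 -0.743
vertex -3.815 2.934 -2.689
endloop
endfacet
facet normal 0.008 -0.891 -0.453
outer loop
vertex -1.934 2.438 -1.681
vertex -2.95 1.661 -0.17
vertex -3.815 2.934 -2.689
endloop
endfacet
facet normal 0.513 0.393 -0.764
outer loop
vertex -3.815 2.934 -2.689
vertex -1.95 4.283 -0.743
vertex -1.934 2.438 -1.681
endloop
endfacet
facet normal 0.858 -0.227 0.460
outer loop
vertex -1.934 2.438 -1.681
vertex -2.965 3.506 0.769
vertex -2.95 1.661 -0.17
endloop
endfacet
facet normal 0.859 -0.226 0.460
outer loop
vertex -1.95 4.283 -0.743
vertex -2.965 3.506 0.769
vertex -1.934 2.438 -1.681
endloop
endfacet
facet normal 0.432 0.470 0.769
outer loop
vertex 1.016 3.82 -0.282
vertex 0.559 3.057 0.441
vertex 1.59 2.864 -0.02
endloop
endfacet
facet normal 0.822 0.542 0.175
outer loop
vertex 1.016 3.82 -0.282
vertex 1.59 2.864 -0.02
vertex 1.571 3.243 -1.102
endloop
endfacet
facet normal 0.413 0.853 -0.320
outer loop
vertex 1.016 3.82 -0.282
vertex 1.571 3.243 -1.102
vertex 0.528 3.671 -1.308
endloop
endfacet
facet normal -0.228 0.973 -0.033
outer loop
vertex 1.016 3.82 -0.282
vertex 0.528 3.671 -1.308
vertex -0.097 3.557 -0.355
endloop
endfacet
facet normal -0.216 0.737 0.641
outer loop
vertex 1.016 3.82 -0.282
vertex -0.097 3.557 -0.355
vertex 0.559 3.057 0.441
endloop
endfacet
facet normal 0.992 -0.112 -0.057
outer loop
vertex 1.571 3.243 -1.102
vertex 1.59 2.864 -0.02
vertex 1.457 2.123 -0.885
endloop
endfacet
facet normal 0.362 -0.228 0.904
outer loop
vertex 1.59 2.864 -0.02
vertex 0.559 3.057 0.441
vertex 0.832 2.009 0.068
endloop
endfacet
facet normal -0.688 0.205 0.696
outer loop
vertex 0.559 3.057 0.441
vertex -0.097 3.557 -0.355
vertex -0.211 2.437 -0.138
endloop
endfacet
facet normal -0.708 0.587 -0.394
outer loop
vertex -0.097 3.557 -0.355
vertex 0.528 3.671 -1.308
vertex -0.23 2.816 -1.22
endloop
endfacet
facet normal 0.330 0.392 -0.859
outer loop
vertex 0.528 3.671 -1.308
vertex 1.571 3.243 -1.102
vertex 0.801 2.623 -1.681
endloop
endfacet
facet normal 0.228 -0.973 0.033
outer loop
vertex 0.344 1.86 -0.958
vertex 1.457 2.123 -0.885
vertex 0.832 2.009 0.068
endloop
endfacet
facet normal -0.413 -0.853 0.320
outer loop
vertex 0.344 1.86 -0.958
vertex 0.832 2.009 0.068
vertex -0.211 2.437 -0.138
endloop
endfacet
facet normal -0.822 -0.542 -0.175
outer loop
vertex 0.344 1.86 -0.958
vertex -0.211 2.437 -0.138
vertex -0.23 2.816 -1.22
endloop
endfacet
facet normal -0.432 -0.470 -0.769
outer loop
vertex 0.344 1.86 -0.958
vertex -0.23 2.816 -1.22
vertex 0.801 2.623 -1.681
endloop
endfacet
facet normal 0.216 -0.737 -0.641
outer loop
vertex 0.344 1.86 -0.958
vertex 0.801 2.623 -1.681
vertex 1.457 2.123 -0.885
endloop
endfacet
facet normal 0.708 -0.587 0.394
outer loop
vertex 0.832 2.009 0.068
vertex 1.457 2.123 -0.885
vertex 1.59 2.864 -0.02
endloop
endfacet
facet normal -0.330 -0.392 0.859
outer loop
vertex -0.211 2.437 -0.138
vertex 0.832 2.009 0.068
vertex 0.559 3.057 0.441
endloop
endfacet
facet normal -0.992 0.112 0.057
outer loop
vertex -0.23 2.816 -1.22
vertex -0.211 2.437 -0.138
vertex -0.097 3.557 -0.355
endloop
endfacet
facet normal -0.362 0.228 -0.904
outer loop
vertex 0.801 2.623 -1.681
vertex -0.23 2.816 -1.22
vertex 0.528 3.671 -1.308
endloop
endfacet
facet normal 0.688 -0.205 -0.696
outer loop
vertex 1.457 2.123 -0.885
vertex 0.801 2.623 -1.681
vertex 1.571 3.243 -1.102
endloop
endfacet

endsolid
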